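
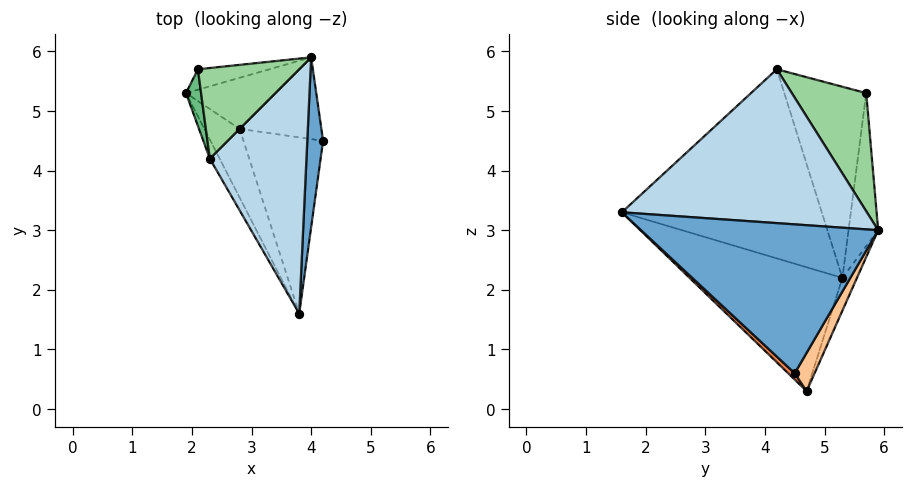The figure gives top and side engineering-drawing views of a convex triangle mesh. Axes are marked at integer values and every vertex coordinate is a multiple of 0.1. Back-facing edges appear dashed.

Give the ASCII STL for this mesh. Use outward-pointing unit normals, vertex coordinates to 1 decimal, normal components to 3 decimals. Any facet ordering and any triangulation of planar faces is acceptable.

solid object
 facet normal 0.994 -0.039 0.105
  outer loop
   vertex 4.0 5.9 3.0
   vertex 3.8 1.6 3.3
   vertex 4.2 4.5 0.6
  endloop
 endfacet
 facet normal -0.883 -0.467 -0.046
  outer loop
   vertex 2.3 4.2 5.7
   vertex 1.9 5.3 2.2
   vertex 3.8 1.6 3.3
  endloop
 endfacet
 facet normal 0.847 -0.002 0.532
  outer loop
   vertex 2.3 4.2 5.7
   vertex 3.8 1.6 3.3
   vertex 4.0 5.9 3.0
  endloop
 endfacet
 facet normal -0.834 -0.499 -0.237
  outer loop
   vertex 2.8 4.7 0.3
   vertex 3.8 1.6 3.3
   vertex 1.9 5.3 2.2
  endloop
 endfacet
 facet normal 0.058 -0.685 -0.727
  outer loop
   vertex 2.8 4.7 0.3
   vertex 4.2 4.5 0.6
   vertex 3.8 1.6 3.3
  endloop
 endfacet
 facet normal -0.130 0.926 -0.354
  outer loop
   vertex 2.8 4.7 0.3
   vertex 1.9 5.3 2.2
   vertex 4.0 5.9 3.0
  endloop
 endfacet
 facet normal 0.224 0.850 -0.477
  outer loop
   vertex 2.8 4.7 0.3
   vertex 4.0 5.9 3.0
   vertex 4.2 4.5 0.6
  endloop
 endfacet
 facet normal -0.234 0.966 -0.110
  outer loop
   vertex 2.1 5.7 5.3
   vertex 4.0 5.9 3.0
   vertex 1.9 5.3 2.2
  endloop
 endfacet
 facet normal -0.991 -0.111 0.078
  outer loop
   vertex 2.1 5.7 5.3
   vertex 1.9 5.3 2.2
   vertex 2.3 4.2 5.7
  endloop
 endfacet
 facet normal 0.732 0.265 0.628
  outer loop
   vertex 2.1 5.7 5.3
   vertex 2.3 4.2 5.7
   vertex 4.0 5.9 3.0
  endloop
 endfacet
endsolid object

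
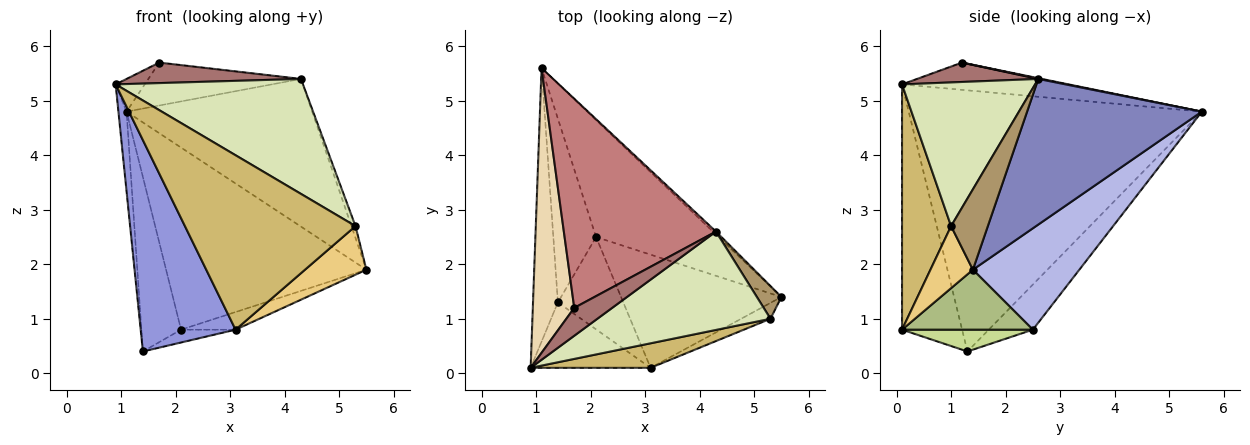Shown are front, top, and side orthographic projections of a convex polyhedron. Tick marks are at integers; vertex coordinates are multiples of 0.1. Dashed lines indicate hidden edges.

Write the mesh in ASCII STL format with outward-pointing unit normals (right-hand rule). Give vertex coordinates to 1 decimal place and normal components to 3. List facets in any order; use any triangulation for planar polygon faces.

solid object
 facet normal -0.995 0.028 -0.095
  outer loop
   vertex 1.4 1.3 0.4
   vertex 0.9 0.1 5.3
   vertex 1.1 5.6 4.8
  endloop
 endfacet
 facet normal 0.685 0.728 -0.015
  outer loop
   vertex 4.3 2.6 5.4
   vertex 5.5 1.4 1.9
   vertex 1.1 5.6 4.8
  endloop
 endfacet
 facet normal -0.517 -0.817 -0.253
  outer loop
   vertex 3.1 0.1 0.8
   vertex 0.9 0.1 5.3
   vertex 1.4 1.3 0.4
  endloop
 endfacet
 facet normal 0.408 0.768 -0.493
  outer loop
   vertex 2.1 2.5 0.8
   vertex 1.1 5.6 4.8
   vertex 5.5 1.4 1.9
  endloop
 endfacet
 facet normal -0.608 0.547 -0.576
  outer loop
   vertex 2.1 2.5 0.8
   vertex 1.4 1.3 0.4
   vertex 1.1 5.6 4.8
  endloop
 endfacet
 facet normal 0.347 0.144 -0.927
  outer loop
   vertex 2.1 2.5 0.8
   vertex 5.5 1.4 1.9
   vertex 3.1 0.1 0.8
  endloop
 endfacet
 facet normal 0.314 0.131 -0.941
  outer loop
   vertex 2.1 2.5 0.8
   vertex 3.1 0.1 0.8
   vertex 1.4 1.3 0.4
  endloop
 endfacet
 facet normal 0.475 -0.669 0.572
  outer loop
   vertex 5.3 1.0 2.7
   vertex 4.3 2.6 5.4
   vertex 0.9 0.1 5.3
  endloop
 endfacet
 facet normal 0.951 0.105 0.290
  outer loop
   vertex 5.3 1.0 2.7
   vertex 5.5 1.4 1.9
   vertex 4.3 2.6 5.4
  endloop
 endfacet
 facet normal 0.274 -0.952 0.134
  outer loop
   vertex 5.3 1.0 2.7
   vertex 0.9 0.1 5.3
   vertex 3.1 0.1 0.8
  endloop
 endfacet
 facet normal 0.549 -0.794 -0.260
  outer loop
   vertex 5.3 1.0 2.7
   vertex 3.1 0.1 0.8
   vertex 5.5 1.4 1.9
  endloop
 endfacet
 facet normal -0.547 0.095 0.832
  outer loop
   vertex 1.7 1.2 5.7
   vertex 1.1 5.6 4.8
   vertex 0.9 0.1 5.3
  endloop
 endfacet
 facet normal 0.381 -0.548 0.745
  outer loop
   vertex 1.7 1.2 5.7
   vertex 0.9 0.1 5.3
   vertex 4.3 2.6 5.4
  endloop
 endfacet
 facet normal 0.005 0.201 0.980
  outer loop
   vertex 1.7 1.2 5.7
   vertex 4.3 2.6 5.4
   vertex 1.1 5.6 4.8
  endloop
 endfacet
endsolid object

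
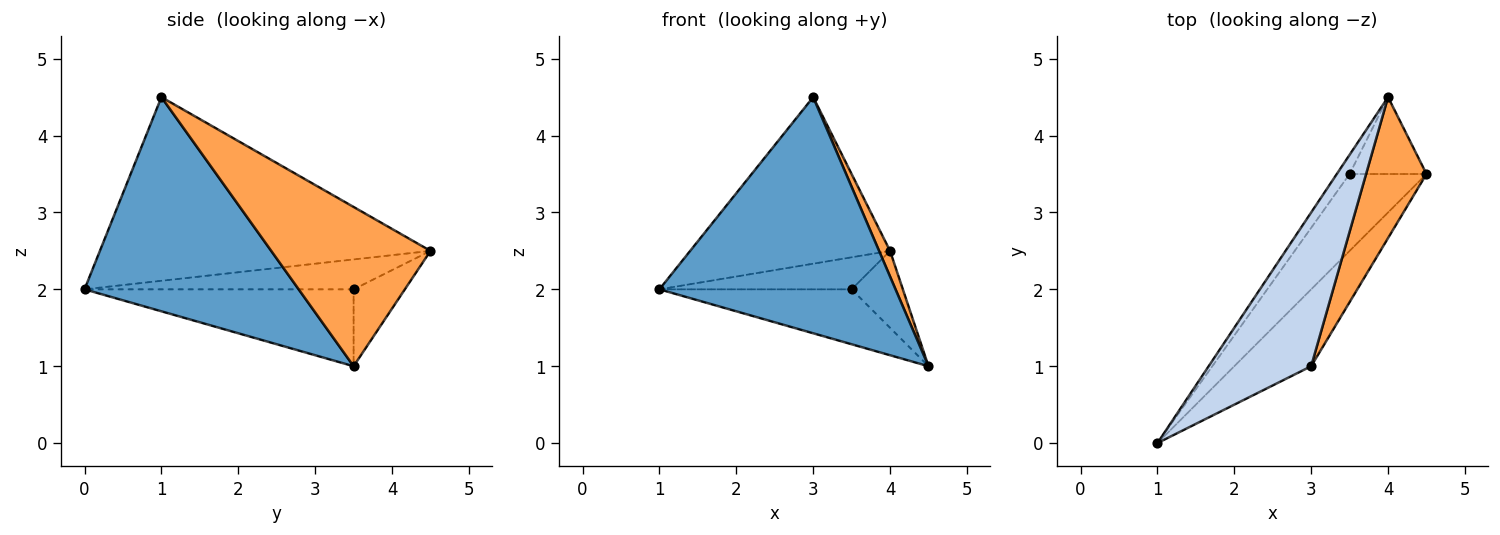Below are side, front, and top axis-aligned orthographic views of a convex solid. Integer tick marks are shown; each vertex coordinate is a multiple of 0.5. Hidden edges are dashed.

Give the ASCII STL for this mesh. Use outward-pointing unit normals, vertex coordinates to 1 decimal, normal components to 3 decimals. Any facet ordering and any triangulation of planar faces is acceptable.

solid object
 facet normal 0.653 -0.720 -0.234
  outer loop
   vertex 3.0 1.0 4.5
   vertex 1.0 0.0 2.0
   vertex 4.5 3.5 1.0
  endloop
 endfacet
 facet normal -0.772 0.467 0.431
  outer loop
   vertex 3.0 1.0 4.5
   vertex 4.0 4.5 2.5
   vertex 1.0 0.0 2.0
  endloop
 endfacet
 facet normal 0.933 -0.064 0.354
  outer loop
   vertex 3.0 1.0 4.5
   vertex 4.5 3.5 1.0
   vertex 4.0 4.5 2.5
  endloop
 endfacet
 facet normal -0.631 0.451 -0.631
  outer loop
   vertex 3.5 3.5 2.0
   vertex 4.5 3.5 1.0
   vertex 1.0 0.0 2.0
  endloop
 endfacet
 facet normal -0.768 0.549 -0.329
  outer loop
   vertex 3.5 3.5 2.0
   vertex 1.0 0.0 2.0
   vertex 4.0 4.5 2.5
  endloop
 endfacet
 facet normal -0.577 0.577 -0.577
  outer loop
   vertex 3.5 3.5 2.0
   vertex 4.0 4.5 2.5
   vertex 4.5 3.5 1.0
  endloop
 endfacet
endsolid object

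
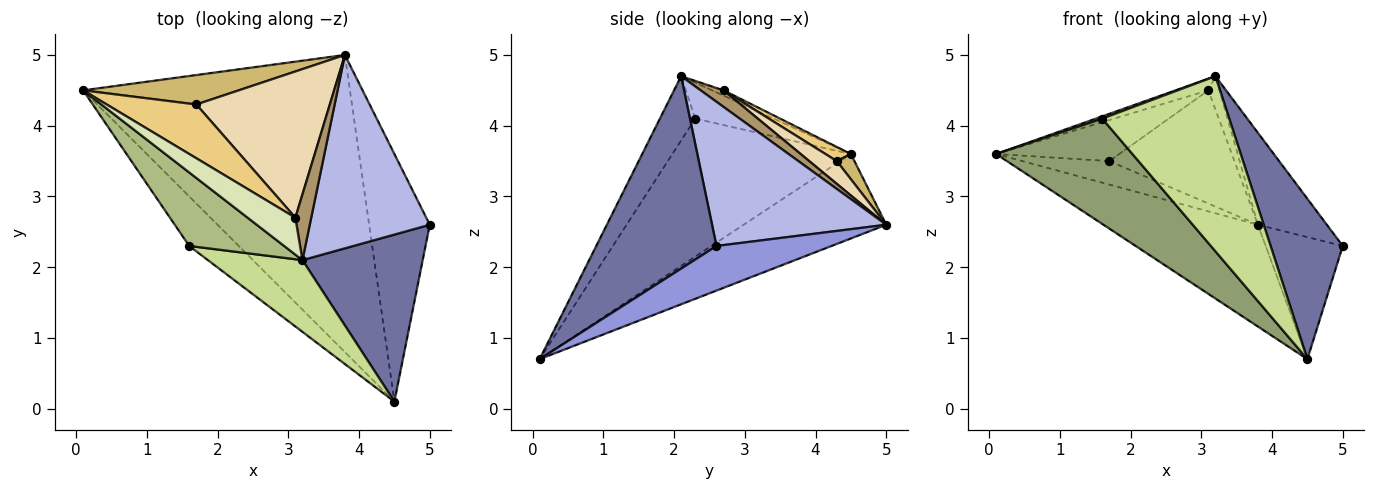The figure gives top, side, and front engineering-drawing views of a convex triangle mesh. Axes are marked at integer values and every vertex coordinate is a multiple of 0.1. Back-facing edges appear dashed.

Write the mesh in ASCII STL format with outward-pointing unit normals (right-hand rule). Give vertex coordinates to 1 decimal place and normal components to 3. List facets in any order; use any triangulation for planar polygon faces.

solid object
 facet normal 0.756 -0.453 0.472
  outer loop
   vertex 3.2 2.1 4.7
   vertex 4.5 0.1 0.7
   vertex 5.0 2.6 2.3
  endloop
 endfacet
 facet normal -0.287 0.310 -0.906
  outer loop
   vertex 3.8 5.0 2.6
   vertex 4.5 0.1 0.7
   vertex 0.1 4.5 3.6
  endloop
 endfacet
 facet normal 0.551 0.369 -0.749
  outer loop
   vertex 3.8 5.0 2.6
   vertex 5.0 2.6 2.3
   vertex 4.5 0.1 0.7
  endloop
 endfacet
 facet normal 0.735 0.291 0.612
  outer loop
   vertex 3.8 5.0 2.6
   vertex 3.2 2.1 4.7
   vertex 5.0 2.6 2.3
  endloop
 endfacet
 facet normal -0.764 -0.584 -0.274
  outer loop
   vertex 1.6 2.3 4.1
   vertex 0.1 4.5 3.6
   vertex 4.5 0.1 0.7
  endloop
 endfacet
 facet normal -0.354 -0.029 0.935
  outer loop
   vertex 1.6 2.3 4.1
   vertex 3.2 2.1 4.7
   vertex 0.1 4.5 3.6
  endloop
 endfacet
 facet normal -0.250 -0.896 0.367
  outer loop
   vertex 1.6 2.3 4.1
   vertex 4.5 0.1 0.7
   vertex 3.2 2.1 4.7
  endloop
 endfacet
 facet normal -0.105 0.299 0.949
  outer loop
   vertex 3.1 2.7 4.5
   vertex 0.1 4.5 3.6
   vertex 3.2 2.1 4.7
  endloop
 endfacet
 facet normal 0.682 0.331 0.652
  outer loop
   vertex 3.1 2.7 4.5
   vertex 3.2 2.1 4.7
   vertex 3.8 5.0 2.6
  endloop
 endfacet
 facet normal 0.126 0.619 0.775
  outer loop
   vertex 1.7 4.3 3.5
   vertex 3.8 5.0 2.6
   vertex 0.1 4.5 3.6
  endloop
 endfacet
 facet normal 0.125 0.602 0.789
  outer loop
   vertex 1.7 4.3 3.5
   vertex 0.1 4.5 3.6
   vertex 3.1 2.7 4.5
  endloop
 endfacet
 facet normal 0.134 0.607 0.784
  outer loop
   vertex 1.7 4.3 3.5
   vertex 3.1 2.7 4.5
   vertex 3.8 5.0 2.6
  endloop
 endfacet
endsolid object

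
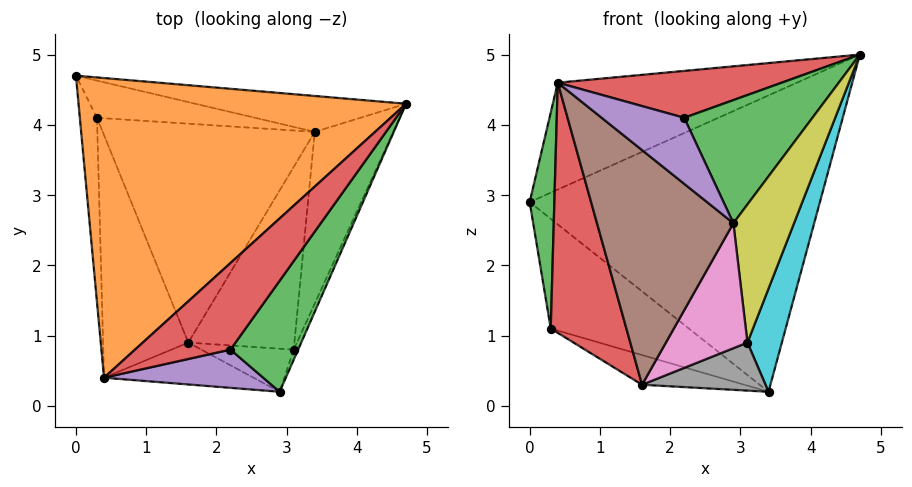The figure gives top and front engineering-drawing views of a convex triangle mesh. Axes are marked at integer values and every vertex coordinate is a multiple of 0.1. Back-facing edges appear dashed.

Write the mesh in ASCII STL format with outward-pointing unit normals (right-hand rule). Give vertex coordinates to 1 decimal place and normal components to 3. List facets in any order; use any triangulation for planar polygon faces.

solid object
 facet normal 0.137 0.983 -0.119
  outer loop
   vertex 3.4 3.9 0.2
   vertex 0.0 4.7 2.9
   vertex 4.7 4.3 5.0
  endloop
 endfacet
 facet normal -0.365 0.313 0.877
  outer loop
   vertex 0.4 0.4 4.6
   vertex 4.7 4.3 5.0
   vertex 0.0 4.7 2.9
  endloop
 endfacet
 facet normal 0.624 -0.580 0.523
  outer loop
   vertex 2.2 0.8 4.1
   vertex 2.9 0.2 2.6
   vertex 4.7 4.3 5.0
  endloop
 endfacet
 facet normal 0.330 -0.449 0.830
  outer loop
   vertex 2.2 0.8 4.1
   vertex 4.7 4.3 5.0
   vertex 0.4 0.4 4.6
  endloop
 endfacet
 facet normal 0.315 -0.822 0.475
  outer loop
   vertex 2.2 0.8 4.1
   vertex 0.4 0.4 4.6
   vertex 2.9 0.2 2.6
  endloop
 endfacet
 facet normal -0.214 -0.962 -0.172
  outer loop
   vertex 1.6 0.9 0.3
   vertex 2.9 0.2 2.6
   vertex 0.4 0.4 4.6
  endloop
 endfacet
 facet normal 0.067 -0.943 -0.325
  outer loop
   vertex 3.1 0.8 0.9
   vertex 2.9 0.2 2.6
   vertex 1.6 0.9 0.3
  endloop
 endfacet
 facet normal 0.347 -0.238 -0.907
  outer loop
   vertex 3.1 0.8 0.9
   vertex 1.6 0.9 0.3
   vertex 3.4 3.9 0.2
  endloop
 endfacet
 facet normal 0.921 -0.388 -0.028
  outer loop
   vertex 3.1 0.8 0.9
   vertex 4.7 4.3 5.0
   vertex 2.9 0.2 2.6
  endloop
 endfacet
 facet normal 0.958 -0.148 -0.247
  outer loop
   vertex 3.1 0.8 0.9
   vertex 3.4 3.9 0.2
   vertex 4.7 4.3 5.0
  endloop
 endfacet
 facet normal -0.032 0.947 -0.321
  outer loop
   vertex 0.3 4.1 1.1
   vertex 0.0 4.7 2.9
   vertex 3.4 3.9 0.2
  endloop
 endfacet
 facet normal -0.269 0.129 -0.954
  outer loop
   vertex 0.3 4.1 1.1
   vertex 3.4 3.9 0.2
   vertex 1.6 0.9 0.3
  endloop
 endfacet
 facet normal -0.983 -0.138 -0.118
  outer loop
   vertex 0.3 4.1 1.1
   vertex 0.4 0.4 4.6
   vertex 0.0 4.7 2.9
  endloop
 endfacet
 facet normal -0.910 -0.298 -0.289
  outer loop
   vertex 0.3 4.1 1.1
   vertex 1.6 0.9 0.3
   vertex 0.4 0.4 4.6
  endloop
 endfacet
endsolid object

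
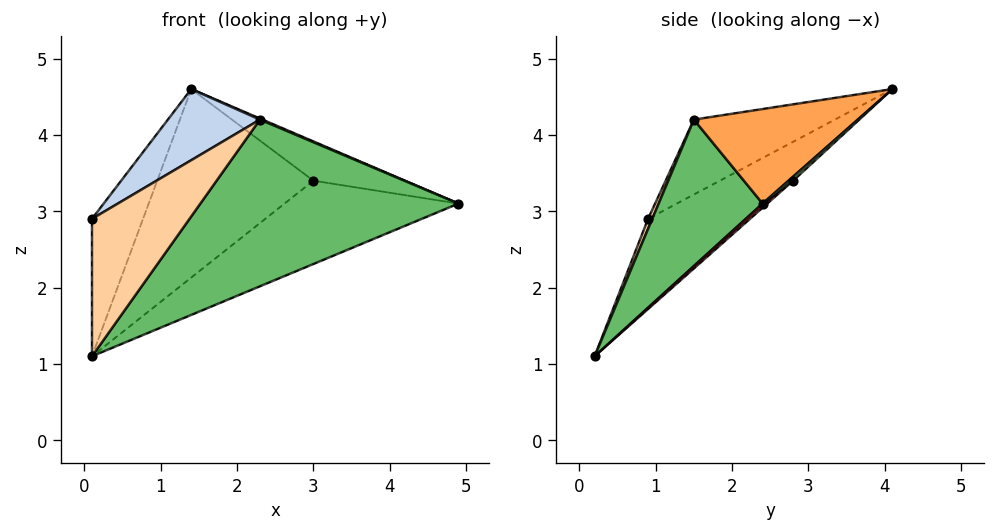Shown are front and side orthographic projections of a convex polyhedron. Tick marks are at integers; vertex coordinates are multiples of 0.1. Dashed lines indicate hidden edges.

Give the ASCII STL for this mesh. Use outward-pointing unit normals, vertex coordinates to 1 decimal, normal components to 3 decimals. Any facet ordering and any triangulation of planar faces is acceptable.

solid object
 facet normal -0.876 0.449 -0.175
  outer loop
   vertex 0.1 0.2 1.1
   vertex 0.1 0.9 2.9
   vertex 1.4 4.1 4.6
  endloop
 endfacet
 facet normal -0.430 -0.281 0.858
  outer loop
   vertex 2.3 1.5 4.2
   vertex 1.4 4.1 4.6
   vertex 0.1 0.9 2.9
  endloop
 endfacet
 facet normal 0.391 -0.006 0.920
  outer loop
   vertex 2.3 1.5 4.2
   vertex 4.9 2.4 3.1
   vertex 1.4 4.1 4.6
  endloop
 endfacet
 facet normal 0.040 -0.931 0.362
  outer loop
   vertex 2.3 1.5 4.2
   vertex 0.1 0.9 2.9
   vertex 0.1 0.2 1.1
  endloop
 endfacet
 facet normal 0.371 -0.921 0.123
  outer loop
   vertex 2.3 1.5 4.2
   vertex 0.1 0.2 1.1
   vertex 4.9 2.4 3.1
  endloop
 endfacet
 facet normal 0.035 0.701 -0.712
  outer loop
   vertex 3.0 2.8 3.4
   vertex 1.4 4.1 4.6
   vertex 4.9 2.4 3.1
  endloop
 endfacet
 facet normal 0.017 0.652 -0.758
  outer loop
   vertex 3.0 2.8 3.4
   vertex 4.9 2.4 3.1
   vertex 0.1 0.2 1.1
  endloop
 endfacet
 facet normal -0.012 0.670 -0.742
  outer loop
   vertex 3.0 2.8 3.4
   vertex 0.1 0.2 1.1
   vertex 1.4 4.1 4.6
  endloop
 endfacet
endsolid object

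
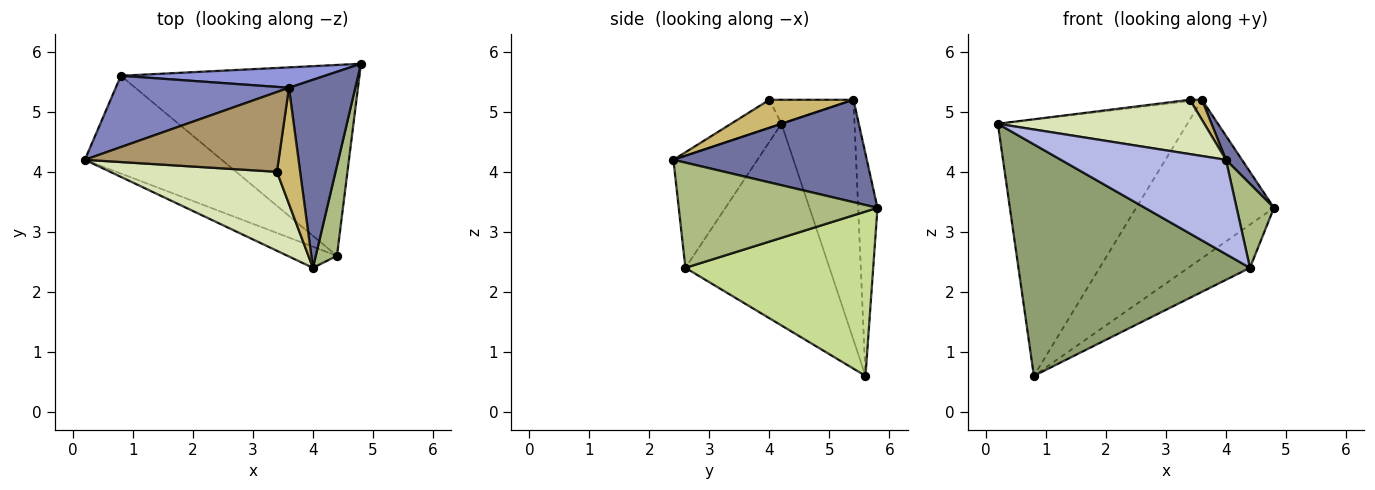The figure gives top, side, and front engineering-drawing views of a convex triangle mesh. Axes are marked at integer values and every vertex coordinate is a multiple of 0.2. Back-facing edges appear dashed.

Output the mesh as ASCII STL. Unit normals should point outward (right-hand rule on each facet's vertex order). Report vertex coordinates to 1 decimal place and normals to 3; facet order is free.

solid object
 facet normal 0.837 -0.069 0.543
  outer loop
   vertex 3.6 5.4 5.2
   vertex 4.0 2.4 4.2
   vertex 4.8 5.8 3.4
  endloop
 endfacet
 facet normal -0.348 0.903 0.251
  outer loop
   vertex 3.6 5.4 5.2
   vertex 0.8 5.6 0.6
   vertex 0.2 4.2 4.8
  endloop
 endfacet
 facet normal -0.138 0.982 0.127
  outer loop
   vertex 3.6 5.4 5.2
   vertex 4.8 5.8 3.4
   vertex 0.8 5.6 0.6
  endloop
 endfacet
 facet normal -0.445 -0.874 -0.196
  outer loop
   vertex 4.4 2.6 2.4
   vertex 4.0 2.4 4.2
   vertex 0.2 4.2 4.8
  endloop
 endfacet
 facet normal -0.497 -0.799 -0.337
  outer loop
   vertex 4.4 2.6 2.4
   vertex 0.2 4.2 4.8
   vertex 0.8 5.6 0.6
  endloop
 endfacet
 facet normal 0.964 -0.181 0.194
  outer loop
   vertex 4.4 2.6 2.4
   vertex 4.8 5.8 3.4
   vertex 4.0 2.4 4.2
  endloop
 endfacet
 facet normal 0.558 0.183 -0.810
  outer loop
   vertex 4.4 2.6 2.4
   vertex 0.8 5.6 0.6
   vertex 4.8 5.8 3.4
  endloop
 endfacet
 facet normal -0.137 -0.561 0.816
  outer loop
   vertex 3.4 4.0 5.2
   vertex 0.2 4.2 4.8
   vertex 4.0 2.4 4.2
  endloop
 endfacet
 facet normal -0.123 0.018 0.992
  outer loop
   vertex 3.4 4.0 5.2
   vertex 3.6 5.4 5.2
   vertex 0.2 4.2 4.8
  endloop
 endfacet
 facet normal 0.765 -0.109 0.634
  outer loop
   vertex 3.4 4.0 5.2
   vertex 4.0 2.4 4.2
   vertex 3.6 5.4 5.2
  endloop
 endfacet
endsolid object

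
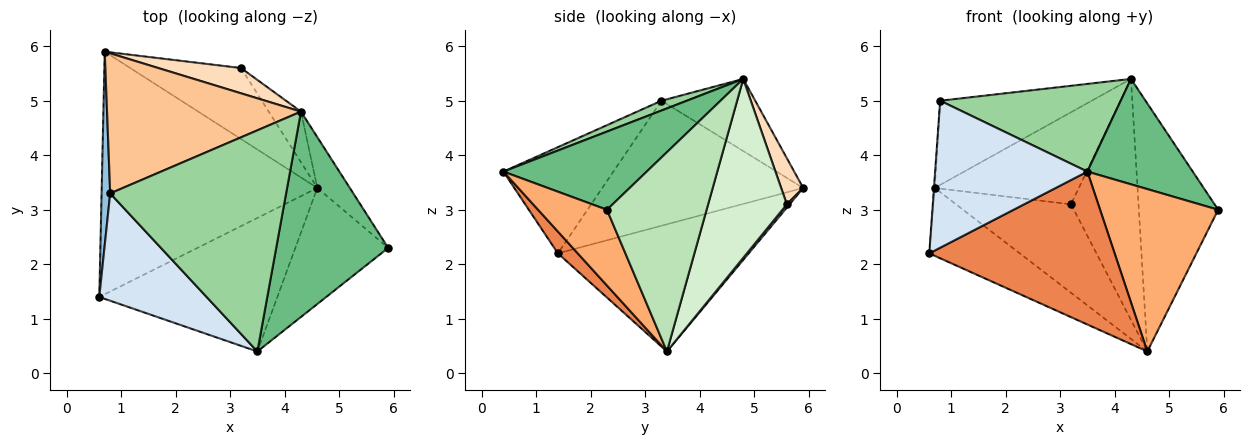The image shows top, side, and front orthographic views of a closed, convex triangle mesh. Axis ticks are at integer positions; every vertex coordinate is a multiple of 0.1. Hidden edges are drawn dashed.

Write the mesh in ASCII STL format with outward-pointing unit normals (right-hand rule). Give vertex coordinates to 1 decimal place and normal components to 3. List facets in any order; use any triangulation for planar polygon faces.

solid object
 facet normal -0.494 0.234 -0.837
  outer loop
   vertex 4.6 3.4 0.4
   vertex 0.6 1.4 2.2
   vertex 0.7 5.9 3.4
  endloop
 endfacet
 facet normal -0.998 0.004 0.069
  outer loop
   vertex 0.8 3.3 5.0
   vertex 0.7 5.9 3.4
   vertex 0.6 1.4 2.2
  endloop
 endfacet
 facet normal 0.018 0.780 -0.626
  outer loop
   vertex 3.2 5.6 3.1
   vertex 4.6 3.4 0.4
   vertex 0.7 5.9 3.4
  endloop
 endfacet
 facet normal -0.504 -0.698 0.509
  outer loop
   vertex 3.5 0.4 3.7
   vertex 0.8 3.3 5.0
   vertex 0.6 1.4 2.2
  endloop
 endfacet
 facet normal 0.080 -0.751 -0.656
  outer loop
   vertex 3.5 0.4 3.7
   vertex 0.6 1.4 2.2
   vertex 4.6 3.4 0.4
  endloop
 endfacet
 facet normal 0.429 -0.735 -0.525
  outer loop
   vertex 3.5 0.4 3.7
   vertex 4.6 3.4 0.4
   vertex 5.9 2.3 3.0
  endloop
 endfacet
 facet normal -0.304 0.491 0.817
  outer loop
   vertex 4.3 4.8 5.4
   vertex 0.7 5.9 3.4
   vertex 0.8 3.3 5.0
  endloop
 endfacet
 facet normal 0.146 0.954 0.262
  outer loop
   vertex 4.3 4.8 5.4
   vertex 3.2 5.6 3.1
   vertex 0.7 5.9 3.4
  endloop
 endfacet
 facet normal 0.528 -0.388 0.756
  outer loop
   vertex 4.3 4.8 5.4
   vertex 3.5 0.4 3.7
   vertex 5.9 2.3 3.0
  endloop
 endfacet
 facet normal 0.052 -0.368 0.928
  outer loop
   vertex 4.3 4.8 5.4
   vertex 0.8 3.3 5.0
   vertex 3.5 0.4 3.7
  endloop
 endfacet
 facet normal 0.776 0.618 -0.126
  outer loop
   vertex 4.3 4.8 5.4
   vertex 5.9 2.3 3.0
   vertex 4.6 3.4 0.4
  endloop
 endfacet
 facet normal 0.752 0.645 -0.135
  outer loop
   vertex 4.3 4.8 5.4
   vertex 4.6 3.4 0.4
   vertex 3.2 5.6 3.1
  endloop
 endfacet
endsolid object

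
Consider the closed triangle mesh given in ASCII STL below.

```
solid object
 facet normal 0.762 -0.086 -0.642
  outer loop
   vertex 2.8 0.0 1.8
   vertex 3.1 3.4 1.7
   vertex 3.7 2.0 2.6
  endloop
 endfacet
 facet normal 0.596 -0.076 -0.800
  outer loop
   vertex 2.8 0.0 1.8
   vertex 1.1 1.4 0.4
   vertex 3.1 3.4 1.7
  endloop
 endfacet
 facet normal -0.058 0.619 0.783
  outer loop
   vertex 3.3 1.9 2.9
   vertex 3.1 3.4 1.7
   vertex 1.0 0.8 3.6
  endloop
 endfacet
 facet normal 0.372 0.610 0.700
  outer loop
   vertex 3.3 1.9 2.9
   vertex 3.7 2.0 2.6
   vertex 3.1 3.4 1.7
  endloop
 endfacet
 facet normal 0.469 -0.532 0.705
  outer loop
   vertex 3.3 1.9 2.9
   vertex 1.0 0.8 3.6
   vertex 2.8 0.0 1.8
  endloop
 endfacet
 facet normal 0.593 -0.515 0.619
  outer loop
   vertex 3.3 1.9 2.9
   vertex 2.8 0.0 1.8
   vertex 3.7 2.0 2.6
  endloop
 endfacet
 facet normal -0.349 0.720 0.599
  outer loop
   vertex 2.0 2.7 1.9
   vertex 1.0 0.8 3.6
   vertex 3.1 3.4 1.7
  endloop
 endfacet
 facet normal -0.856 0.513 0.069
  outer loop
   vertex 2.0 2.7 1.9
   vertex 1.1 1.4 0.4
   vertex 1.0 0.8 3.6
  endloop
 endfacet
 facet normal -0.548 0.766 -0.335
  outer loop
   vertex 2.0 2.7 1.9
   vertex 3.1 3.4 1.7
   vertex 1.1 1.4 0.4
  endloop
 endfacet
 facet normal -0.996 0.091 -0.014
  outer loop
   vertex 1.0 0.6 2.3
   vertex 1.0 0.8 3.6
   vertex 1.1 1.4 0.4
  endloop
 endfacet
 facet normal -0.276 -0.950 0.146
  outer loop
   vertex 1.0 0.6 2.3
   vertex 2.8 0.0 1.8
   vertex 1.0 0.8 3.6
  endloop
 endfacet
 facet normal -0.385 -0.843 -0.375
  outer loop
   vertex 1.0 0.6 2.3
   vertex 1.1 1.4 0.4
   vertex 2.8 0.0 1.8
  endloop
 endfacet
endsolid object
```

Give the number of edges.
18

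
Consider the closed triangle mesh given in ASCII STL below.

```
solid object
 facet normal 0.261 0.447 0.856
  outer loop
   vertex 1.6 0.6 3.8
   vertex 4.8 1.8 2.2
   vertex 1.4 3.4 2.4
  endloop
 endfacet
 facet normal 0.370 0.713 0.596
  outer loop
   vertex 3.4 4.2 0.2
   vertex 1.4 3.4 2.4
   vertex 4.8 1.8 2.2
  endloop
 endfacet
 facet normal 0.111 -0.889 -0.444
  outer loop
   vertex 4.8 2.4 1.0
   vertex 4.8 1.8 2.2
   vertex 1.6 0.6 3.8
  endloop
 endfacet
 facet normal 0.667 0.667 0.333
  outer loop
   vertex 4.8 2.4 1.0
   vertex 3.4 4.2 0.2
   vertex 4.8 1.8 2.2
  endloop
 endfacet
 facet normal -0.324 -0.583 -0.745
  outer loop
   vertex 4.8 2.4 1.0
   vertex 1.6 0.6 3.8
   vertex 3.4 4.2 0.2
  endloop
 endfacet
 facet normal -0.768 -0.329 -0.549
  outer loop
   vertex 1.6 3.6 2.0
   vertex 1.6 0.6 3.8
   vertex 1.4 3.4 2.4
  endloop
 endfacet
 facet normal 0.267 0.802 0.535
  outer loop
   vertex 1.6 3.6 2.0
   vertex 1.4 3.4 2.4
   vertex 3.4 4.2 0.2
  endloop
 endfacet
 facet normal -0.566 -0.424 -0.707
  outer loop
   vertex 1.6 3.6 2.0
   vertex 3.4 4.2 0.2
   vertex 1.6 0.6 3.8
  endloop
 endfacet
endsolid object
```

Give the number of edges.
12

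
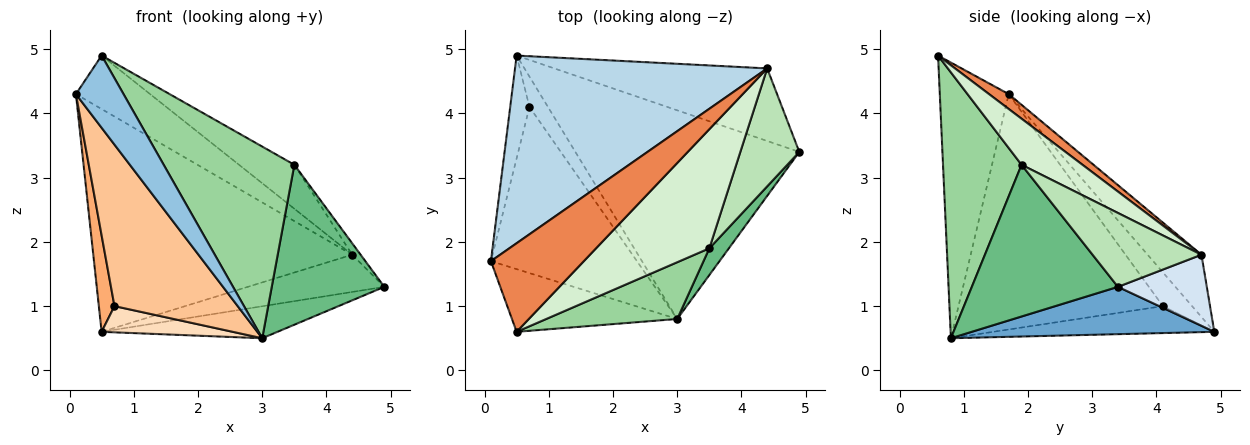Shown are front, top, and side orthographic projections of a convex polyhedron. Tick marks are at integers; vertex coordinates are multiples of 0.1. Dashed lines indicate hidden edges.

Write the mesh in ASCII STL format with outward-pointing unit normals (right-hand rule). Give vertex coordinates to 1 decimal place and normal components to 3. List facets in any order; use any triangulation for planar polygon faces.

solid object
 facet normal 0.204 0.148 -0.968
  outer loop
   vertex 3.0 0.8 0.5
   vertex 0.5 4.9 0.6
   vertex 4.9 3.4 1.3
  endloop
 endfacet
 facet normal -0.738 -0.510 -0.442
  outer loop
   vertex 0.5 0.6 4.9
   vertex 0.1 1.7 4.3
   vertex 3.0 0.8 0.5
  endloop
 endfacet
 facet normal -0.157 0.755 0.636
  outer loop
   vertex 4.4 4.7 1.8
   vertex 0.5 4.9 0.6
   vertex 0.1 1.7 4.3
  endloop
 endfacet
 facet normal 0.285 0.438 -0.853
  outer loop
   vertex 4.4 4.7 1.8
   vertex 4.9 3.4 1.3
   vertex 0.5 4.9 0.6
  endloop
 endfacet
 facet normal 0.136 0.512 0.848
  outer loop
   vertex 4.4 4.7 1.8
   vertex 0.1 1.7 4.3
   vertex 0.5 0.6 4.9
  endloop
 endfacet
 facet normal -0.787 -0.422 -0.450
  outer loop
   vertex 0.7 4.1 1.0
   vertex 0.1 1.7 4.3
   vertex 0.5 4.9 0.6
  endloop
 endfacet
 facet normal -0.756 -0.456 -0.469
  outer loop
   vertex 0.7 4.1 1.0
   vertex 3.0 0.8 0.5
   vertex 0.1 1.7 4.3
  endloop
 endfacet
 facet normal -0.741 -0.439 -0.508
  outer loop
   vertex 0.7 4.1 1.0
   vertex 0.5 4.9 0.6
   vertex 3.0 0.8 0.5
  endloop
 endfacet
 facet normal 0.788 -0.607 0.101
  outer loop
   vertex 3.5 1.9 3.2
   vertex 3.0 0.8 0.5
   vertex 4.9 3.4 1.3
  endloop
 endfacet
 facet normal 0.499 -0.831 0.246
  outer loop
   vertex 3.5 1.9 3.2
   vertex 0.5 0.6 4.9
   vertex 3.0 0.8 0.5
  endloop
 endfacet
 facet normal 0.780 0.061 0.623
  outer loop
   vertex 3.5 1.9 3.2
   vertex 4.9 3.4 1.3
   vertex 4.4 4.7 1.8
  endloop
 endfacet
 facet normal 0.356 0.324 0.876
  outer loop
   vertex 3.5 1.9 3.2
   vertex 4.4 4.7 1.8
   vertex 0.5 0.6 4.9
  endloop
 endfacet
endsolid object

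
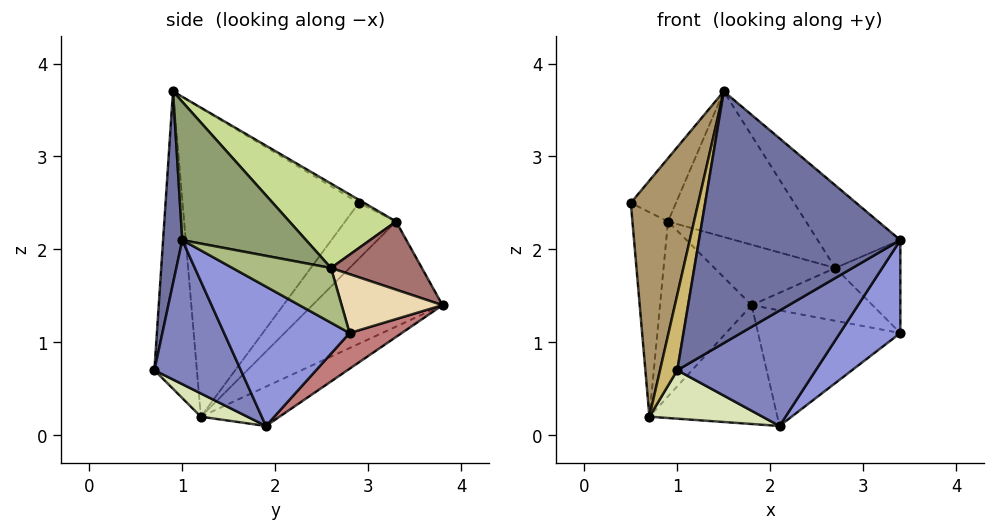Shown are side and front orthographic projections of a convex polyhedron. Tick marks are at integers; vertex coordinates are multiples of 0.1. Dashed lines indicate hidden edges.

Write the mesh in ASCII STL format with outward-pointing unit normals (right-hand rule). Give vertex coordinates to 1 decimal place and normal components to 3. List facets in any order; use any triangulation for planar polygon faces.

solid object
 facet normal 0.095 -0.994 0.050
  outer loop
   vertex 1.5 0.9 3.7
   vertex 1.0 0.7 0.7
   vertex 3.4 1.0 2.1
  endloop
 endfacet
 facet normal 0.428 -0.687 -0.587
  outer loop
   vertex 2.1 1.9 0.1
   vertex 3.4 1.0 2.1
   vertex 1.0 0.7 0.7
  endloop
 endfacet
 facet normal 0.710 -0.342 -0.615
  outer loop
   vertex 2.1 1.9 0.1
   vertex 3.4 2.8 1.1
   vertex 3.4 1.0 2.1
  endloop
 endfacet
 facet normal -0.058 0.492 0.869
  outer loop
   vertex 0.9 3.3 2.3
   vertex 0.5 2.9 2.5
   vertex 1.5 0.9 3.7
  endloop
 endfacet
 facet normal 0.582 0.388 0.715
  outer loop
   vertex 2.7 2.6 1.8
   vertex 1.5 0.9 3.7
   vertex 3.4 1.0 2.1
  endloop
 endfacet
 facet normal 0.592 0.391 0.704
  outer loop
   vertex 2.7 2.6 1.8
   vertex 3.4 1.0 2.1
   vertex 3.4 2.8 1.1
  endloop
 endfacet
 facet normal 0.413 0.534 0.738
  outer loop
   vertex 2.7 2.6 1.8
   vertex 0.9 3.3 2.3
   vertex 1.5 0.9 3.7
  endloop
 endfacet
 facet normal 0.249 -0.606 -0.755
  outer loop
   vertex 0.7 1.2 0.2
   vertex 2.1 1.9 0.1
   vertex 1.0 0.7 0.7
  endloop
 endfacet
 facet normal -0.919 -0.351 0.180
  outer loop
   vertex 0.7 1.2 0.2
   vertex 1.5 0.9 3.7
   vertex 0.5 2.9 2.5
  endloop
 endfacet
 facet normal -0.912 -0.370 0.177
  outer loop
   vertex 0.7 1.2 0.2
   vertex 1.0 0.7 0.7
   vertex 1.5 0.9 3.7
  endloop
 endfacet
 facet normal -0.735 0.513 -0.443
  outer loop
   vertex 0.7 1.2 0.2
   vertex 0.5 2.9 2.5
   vertex 0.9 3.3 2.3
  endloop
 endfacet
 facet normal 0.486 0.582 0.652
  outer loop
   vertex 1.8 3.8 1.4
   vertex 2.7 2.6 1.8
   vertex 3.4 2.8 1.1
  endloop
 endfacet
 facet normal 0.416 0.553 0.723
  outer loop
   vertex 1.8 3.8 1.4
   vertex 0.9 3.3 2.3
   vertex 2.7 2.6 1.8
  endloop
 endfacet
 facet normal 0.211 0.574 -0.791
  outer loop
   vertex 1.8 3.8 1.4
   vertex 3.4 2.8 1.1
   vertex 2.1 1.9 0.1
  endloop
 endfacet
 facet normal -0.732 0.515 -0.446
  outer loop
   vertex 1.8 3.8 1.4
   vertex 0.7 1.2 0.2
   vertex 0.9 3.3 2.3
  endloop
 endfacet
 facet normal -0.309 0.503 -0.807
  outer loop
   vertex 1.8 3.8 1.4
   vertex 2.1 1.9 0.1
   vertex 0.7 1.2 0.2
  endloop
 endfacet
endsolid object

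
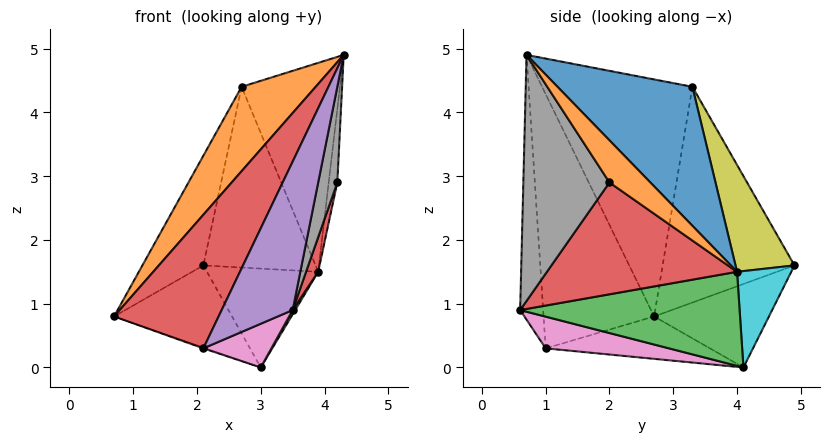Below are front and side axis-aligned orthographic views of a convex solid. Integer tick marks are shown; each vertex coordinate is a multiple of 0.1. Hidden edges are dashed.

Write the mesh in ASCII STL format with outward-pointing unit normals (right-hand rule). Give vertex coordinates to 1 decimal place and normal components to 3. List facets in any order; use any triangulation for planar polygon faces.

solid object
 facet normal -0.558 0.573 -0.600
  outer loop
   vertex 3.0 4.1 0.0
   vertex 0.7 2.7 0.8
   vertex 2.1 4.9 1.6
  endloop
 endfacet
 facet normal -0.779 -0.384 0.497
  outer loop
   vertex 2.7 3.3 4.4
   vertex 0.7 2.7 0.8
   vertex 4.3 0.7 4.9
  endloop
 endfacet
 facet normal -0.833 0.385 0.398
  outer loop
   vertex 2.7 3.3 4.4
   vertex 2.1 4.9 1.6
   vertex 0.7 2.7 0.8
  endloop
 endfacet
 facet normal -0.695 -0.658 0.290
  outer loop
   vertex 2.1 1.0 0.3
   vertex 4.3 0.7 4.9
   vertex 0.7 2.7 0.8
  endloop
 endfacet
 facet normal -0.307 -0.948 0.085
  outer loop
   vertex 2.1 1.0 0.3
   vertex 3.5 0.6 0.9
   vertex 4.3 0.7 4.9
  endloop
 endfacet
 facet normal -0.331 0.005 -0.944
  outer loop
   vertex 2.1 1.0 0.3
   vertex 0.7 2.7 0.8
   vertex 3.0 4.1 0.0
  endloop
 endfacet
 facet normal 0.341 -0.188 -0.921
  outer loop
   vertex 2.1 1.0 0.3
   vertex 3.0 4.1 0.0
   vertex 3.5 0.6 0.9
  endloop
 endfacet
 facet normal 0.959 -0.213 -0.186
  outer loop
   vertex 4.2 2.0 2.9
   vertex 4.3 0.7 4.9
   vertex 3.5 0.6 0.9
  endloop
 endfacet
 facet normal 0.431 0.820 0.376
  outer loop
   vertex 3.9 4.0 1.5
   vertex 2.1 4.9 1.6
   vertex 2.7 3.3 4.4
  endloop
 endfacet
 facet normal 0.429 0.881 -0.199
  outer loop
   vertex 3.9 4.0 1.5
   vertex 3.0 4.1 0.0
   vertex 2.1 4.9 1.6
  endloop
 endfacet
 facet normal 0.730 0.532 0.430
  outer loop
   vertex 3.9 4.0 1.5
   vertex 2.7 3.3 4.4
   vertex 4.3 0.7 4.9
  endloop
 endfacet
 facet normal 0.975 0.206 0.085
  outer loop
   vertex 3.9 4.0 1.5
   vertex 4.3 0.7 4.9
   vertex 4.2 2.0 2.9
  endloop
 endfacet
 facet normal 0.857 -0.010 -0.515
  outer loop
   vertex 3.9 4.0 1.5
   vertex 3.5 0.6 0.9
   vertex 3.0 4.1 0.0
  endloop
 endfacet
 facet normal 0.955 -0.061 -0.292
  outer loop
   vertex 3.9 4.0 1.5
   vertex 4.2 2.0 2.9
   vertex 3.5 0.6 0.9
  endloop
 endfacet
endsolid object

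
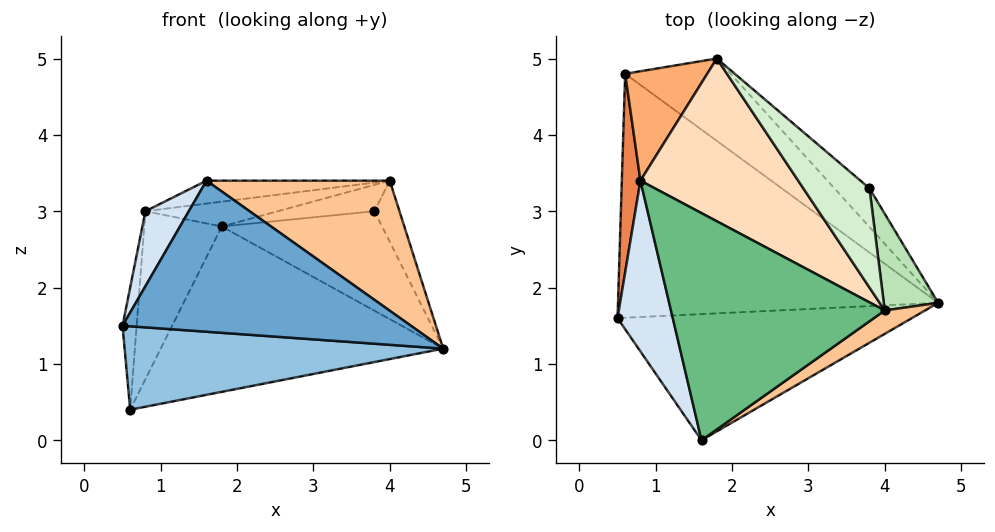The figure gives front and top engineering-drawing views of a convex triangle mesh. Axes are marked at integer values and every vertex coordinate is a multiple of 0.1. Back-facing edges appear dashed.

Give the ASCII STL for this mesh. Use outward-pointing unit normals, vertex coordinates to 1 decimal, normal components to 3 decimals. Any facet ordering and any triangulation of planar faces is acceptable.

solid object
 facet normal -0.009 -0.768 -0.641
  outer loop
   vertex 1.6 0.0 3.4
   vertex 0.5 1.6 1.5
   vertex 4.7 1.8 1.2
  endloop
 endfacet
 facet normal -0.052 -0.323 -0.945
  outer loop
   vertex 0.6 4.8 0.4
   vertex 4.7 1.8 1.2
   vertex 0.5 1.6 1.5
  endloop
 endfacet
 facet normal 0.596 0.719 -0.358
  outer loop
   vertex 0.6 4.8 0.4
   vertex 1.8 5.0 2.8
   vertex 4.7 1.8 1.2
  endloop
 endfacet
 facet normal -0.908 -0.168 0.384
  outer loop
   vertex 0.8 3.4 3.0
   vertex 0.5 1.6 1.5
   vertex 1.6 0.0 3.4
  endloop
 endfacet
 facet normal -0.991 0.070 0.114
  outer loop
   vertex 0.8 3.4 3.0
   vertex 0.6 4.8 0.4
   vertex 0.5 1.6 1.5
  endloop
 endfacet
 facet normal -0.776 0.528 0.344
  outer loop
   vertex 0.8 3.4 3.0
   vertex 1.8 5.0 2.8
   vertex 0.6 4.8 0.4
  endloop
 endfacet
 facet normal 0.572 -0.807 0.145
  outer loop
   vertex 4.0 1.7 3.4
   vertex 1.6 0.0 3.4
   vertex 4.7 1.8 1.2
  endloop
 endfacet
 facet normal -0.043 0.151 0.988
  outer loop
   vertex 4.0 1.7 3.4
   vertex 1.8 5.0 2.8
   vertex 0.8 3.4 3.0
  endloop
 endfacet
 facet normal -0.071 0.100 0.992
  outer loop
   vertex 4.0 1.7 3.4
   vertex 0.8 3.4 3.0
   vertex 1.6 0.0 3.4
  endloop
 endfacet
 facet normal 0.638 0.718 -0.279
  outer loop
   vertex 3.8 3.3 3.0
   vertex 4.7 1.8 1.2
   vertex 1.8 5.0 2.8
  endloop
 endfacet
 facet normal 0.932 0.193 0.305
  outer loop
   vertex 3.8 3.3 3.0
   vertex 4.0 1.7 3.4
   vertex 4.7 1.8 1.2
  endloop
 endfacet
 facet normal 0.121 0.255 0.959
  outer loop
   vertex 3.8 3.3 3.0
   vertex 1.8 5.0 2.8
   vertex 4.0 1.7 3.4
  endloop
 endfacet
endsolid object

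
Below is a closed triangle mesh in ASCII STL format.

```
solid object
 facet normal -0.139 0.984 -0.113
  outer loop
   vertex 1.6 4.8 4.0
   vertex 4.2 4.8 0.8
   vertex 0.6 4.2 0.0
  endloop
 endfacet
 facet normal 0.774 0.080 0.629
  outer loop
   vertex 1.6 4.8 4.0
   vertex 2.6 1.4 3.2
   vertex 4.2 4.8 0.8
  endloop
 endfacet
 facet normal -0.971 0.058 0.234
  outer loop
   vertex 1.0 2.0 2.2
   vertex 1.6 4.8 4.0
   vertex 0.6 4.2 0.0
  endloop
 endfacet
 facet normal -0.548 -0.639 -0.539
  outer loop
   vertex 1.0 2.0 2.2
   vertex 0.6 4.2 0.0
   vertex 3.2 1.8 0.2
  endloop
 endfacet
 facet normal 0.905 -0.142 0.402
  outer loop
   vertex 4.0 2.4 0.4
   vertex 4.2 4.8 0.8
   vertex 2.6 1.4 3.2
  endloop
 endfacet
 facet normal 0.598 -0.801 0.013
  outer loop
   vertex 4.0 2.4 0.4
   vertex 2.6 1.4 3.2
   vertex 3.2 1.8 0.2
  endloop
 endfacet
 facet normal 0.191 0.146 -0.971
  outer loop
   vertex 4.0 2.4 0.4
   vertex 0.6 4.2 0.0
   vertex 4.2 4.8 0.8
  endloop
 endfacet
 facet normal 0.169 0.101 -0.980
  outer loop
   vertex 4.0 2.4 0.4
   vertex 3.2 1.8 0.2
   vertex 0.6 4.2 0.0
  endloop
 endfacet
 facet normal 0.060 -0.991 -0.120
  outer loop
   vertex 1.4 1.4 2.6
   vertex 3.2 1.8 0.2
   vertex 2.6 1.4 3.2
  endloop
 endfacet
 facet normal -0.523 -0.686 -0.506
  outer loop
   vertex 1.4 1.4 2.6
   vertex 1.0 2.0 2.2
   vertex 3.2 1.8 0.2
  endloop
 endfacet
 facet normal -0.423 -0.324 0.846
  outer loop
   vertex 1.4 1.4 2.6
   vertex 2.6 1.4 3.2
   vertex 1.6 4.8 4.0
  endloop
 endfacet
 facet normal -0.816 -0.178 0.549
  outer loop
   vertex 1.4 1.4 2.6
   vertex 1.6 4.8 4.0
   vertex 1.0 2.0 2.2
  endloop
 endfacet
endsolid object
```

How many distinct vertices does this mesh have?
8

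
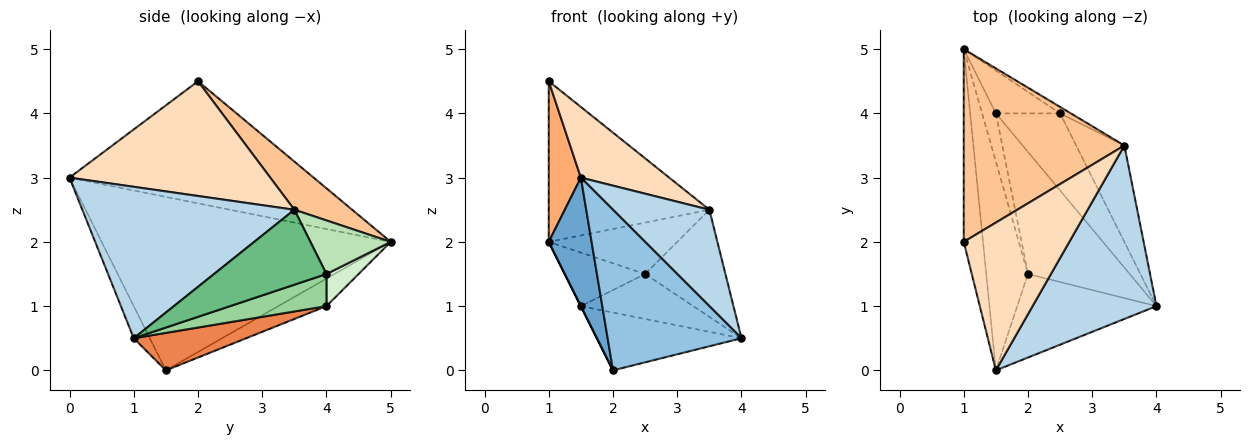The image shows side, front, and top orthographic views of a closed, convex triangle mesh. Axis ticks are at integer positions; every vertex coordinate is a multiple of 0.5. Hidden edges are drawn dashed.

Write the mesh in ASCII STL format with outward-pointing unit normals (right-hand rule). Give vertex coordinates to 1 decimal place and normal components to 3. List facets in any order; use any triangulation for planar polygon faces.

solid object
 facet normal -0.962 -0.143 -0.232
  outer loop
   vertex 2.0 1.5 0.0
   vertex 1.5 0.0 3.0
   vertex 1.0 5.0 2.0
  endloop
 endfacet
 facet normal -0.106 -0.882 -0.459
  outer loop
   vertex 2.0 1.5 0.0
   vertex 4.0 1.0 0.5
   vertex 1.5 0.0 3.0
  endloop
 endfacet
 facet normal 0.730 -0.332 0.597
  outer loop
   vertex 3.5 3.5 2.5
   vertex 1.5 0.0 3.0
   vertex 4.0 1.0 0.5
  endloop
 endfacet
 facet normal -0.894 0.000 -0.447
  outer loop
   vertex 1.5 4.0 1.0
   vertex 2.0 1.5 0.0
   vertex 1.0 5.0 2.0
  endloop
 endfacet
 facet normal 0.316 0.406 -0.857
  outer loop
   vertex 1.5 4.0 1.0
   vertex 4.0 1.0 0.5
   vertex 2.0 1.5 0.0
  endloop
 endfacet
 facet normal -0.980 -0.129 -0.155
  outer loop
   vertex 1.0 2.0 4.5
   vertex 1.0 5.0 2.0
   vertex 1.5 0.0 3.0
  endloop
 endfacet
 facet normal 0.225 0.624 0.749
  outer loop
   vertex 1.0 2.0 4.5
   vertex 3.5 3.5 2.5
   vertex 1.0 5.0 2.0
  endloop
 endfacet
 facet normal 0.700 -0.308 0.644
  outer loop
   vertex 1.0 2.0 4.5
   vertex 1.5 0.0 3.0
   vertex 3.5 3.5 2.5
  endloop
 endfacet
 facet normal 0.721 0.515 -0.464
  outer loop
   vertex 2.5 4.0 1.5
   vertex 3.5 3.5 2.5
   vertex 4.0 1.0 0.5
  endloop
 endfacet
 facet normal 0.396 0.463 -0.793
  outer loop
   vertex 2.5 4.0 1.5
   vertex 4.0 1.0 0.5
   vertex 1.5 4.0 1.0
  endloop
 endfacet
 facet normal 0.527 0.843 -0.105
  outer loop
   vertex 2.5 4.0 1.5
   vertex 1.0 5.0 2.0
   vertex 3.5 3.5 2.5
  endloop
 endfacet
 facet normal 0.298 0.745 -0.596
  outer loop
   vertex 2.5 4.0 1.5
   vertex 1.5 4.0 1.0
   vertex 1.0 5.0 2.0
  endloop
 endfacet
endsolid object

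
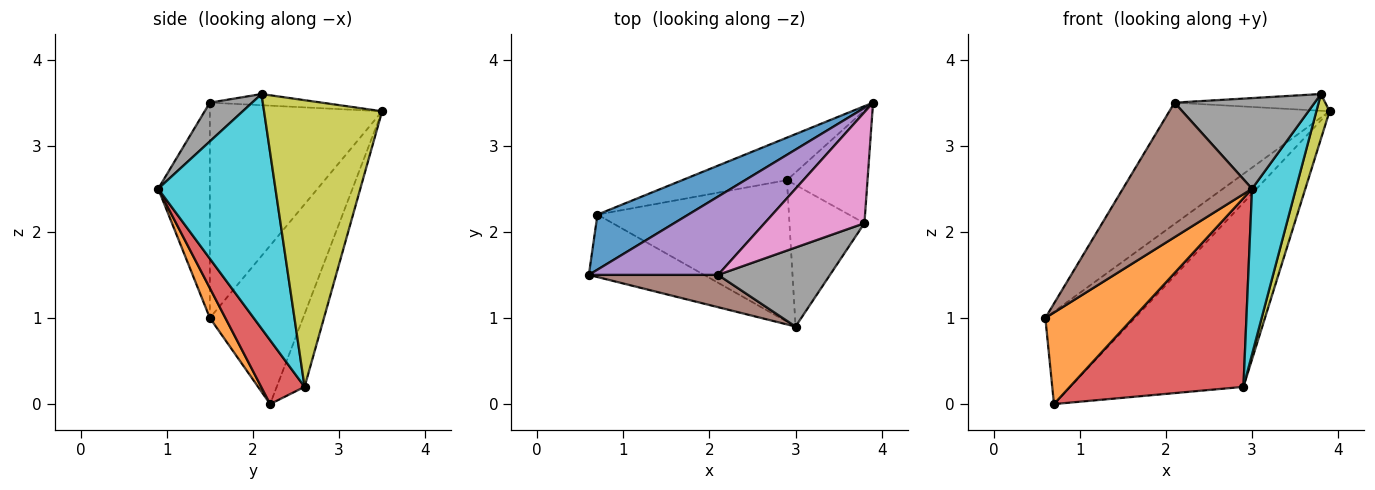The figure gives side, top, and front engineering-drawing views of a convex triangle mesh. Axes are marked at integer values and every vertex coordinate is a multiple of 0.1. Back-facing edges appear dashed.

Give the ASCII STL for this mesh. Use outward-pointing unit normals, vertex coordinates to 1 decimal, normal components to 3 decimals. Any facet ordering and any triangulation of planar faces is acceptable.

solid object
 facet normal -0.666 0.641 0.382
  outer loop
   vertex 0.7 2.2 0.0
   vertex 0.6 1.5 1.0
   vertex 3.9 3.5 3.4
  endloop
 endfacet
 facet normal 0.144 -0.817 -0.558
  outer loop
   vertex 0.7 2.2 0.0
   vertex 3.0 0.9 2.5
   vertex 0.6 1.5 1.0
  endloop
 endfacet
 facet normal -0.155 0.963 -0.222
  outer loop
   vertex 2.9 2.6 0.2
   vertex 0.7 2.2 0.0
   vertex 3.9 3.5 3.4
  endloop
 endfacet
 facet normal 0.196 -0.784 -0.588
  outer loop
   vertex 2.9 2.6 0.2
   vertex 3.0 0.9 2.5
   vertex 0.7 2.2 0.0
  endloop
 endfacet
 facet normal -0.670 0.623 0.402
  outer loop
   vertex 2.1 1.5 3.5
   vertex 3.9 3.5 3.4
   vertex 0.6 1.5 1.0
  endloop
 endfacet
 facet normal -0.362 -0.906 0.217
  outer loop
   vertex 2.1 1.5 3.5
   vertex 0.6 1.5 1.0
   vertex 3.0 0.9 2.5
  endloop
 endfacet
 facet normal -0.110 0.148 0.983
  outer loop
   vertex 3.8 2.1 3.6
   vertex 3.9 3.5 3.4
   vertex 2.1 1.5 3.5
  endloop
 endfacet
 facet normal 0.222 -0.735 0.641
  outer loop
   vertex 3.8 2.1 3.6
   vertex 2.1 1.5 3.5
   vertex 3.0 0.9 2.5
  endloop
 endfacet
 facet normal 0.957 -0.107 -0.269
  outer loop
   vertex 3.8 2.1 3.6
   vertex 2.9 2.6 0.2
   vertex 3.9 3.5 3.4
  endloop
 endfacet
 facet normal 0.897 -0.335 -0.287
  outer loop
   vertex 3.8 2.1 3.6
   vertex 3.0 0.9 2.5
   vertex 2.9 2.6 0.2
  endloop
 endfacet
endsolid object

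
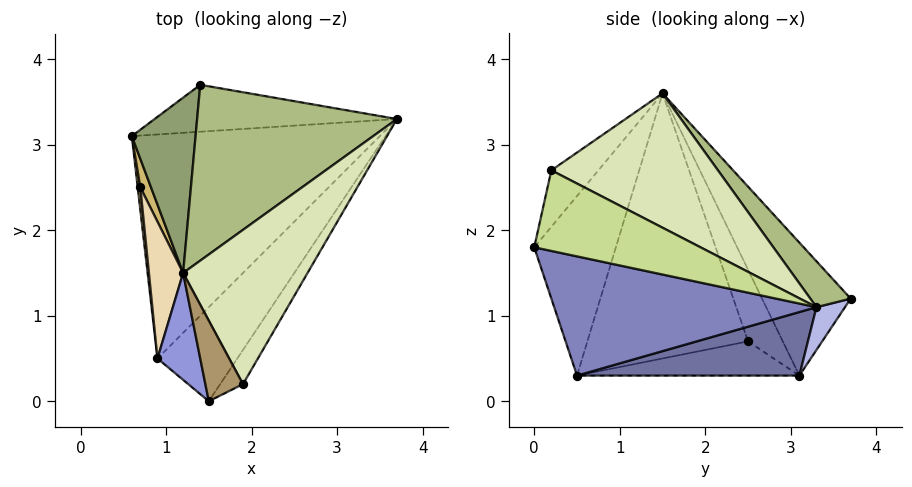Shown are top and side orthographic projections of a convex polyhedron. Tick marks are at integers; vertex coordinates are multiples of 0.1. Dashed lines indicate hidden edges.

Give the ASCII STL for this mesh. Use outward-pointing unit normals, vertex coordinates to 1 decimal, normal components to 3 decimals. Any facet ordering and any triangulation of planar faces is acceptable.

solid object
 facet normal 0.248 0.029 -0.968
  outer loop
   vertex 0.9 0.5 0.3
   vertex 0.6 3.1 0.3
   vertex 3.7 3.3 1.1
  endloop
 endfacet
 facet normal 0.690 -0.558 -0.462
  outer loop
   vertex 0.9 0.5 0.3
   vertex 3.7 3.3 1.1
   vertex 1.5 0.0 1.8
  endloop
 endfacet
 facet normal -0.880 -0.427 0.209
  outer loop
   vertex 0.9 0.5 0.3
   vertex 1.5 0.0 1.8
   vertex 1.2 1.5 3.6
  endloop
 endfacet
 facet normal 0.109 0.780 -0.617
  outer loop
   vertex 1.4 3.7 1.2
   vertex 3.7 3.3 1.1
   vertex 0.6 3.1 0.3
  endloop
 endfacet
 facet normal -0.789 0.484 0.378
  outer loop
   vertex 1.4 3.7 1.2
   vertex 0.6 3.1 0.3
   vertex 1.2 1.5 3.6
  endloop
 endfacet
 facet normal 0.155 0.722 0.675
  outer loop
   vertex 1.4 3.7 1.2
   vertex 1.2 1.5 3.6
   vertex 3.7 3.3 1.1
  endloop
 endfacet
 facet normal 0.789 -0.573 -0.223
  outer loop
   vertex 1.9 0.2 2.7
   vertex 1.5 0.0 1.8
   vertex 3.7 3.3 1.1
  endloop
 endfacet
 facet normal 0.732 -0.075 0.678
  outer loop
   vertex 1.9 0.2 2.7
   vertex 3.7 3.3 1.1
   vertex 1.2 1.5 3.6
  endloop
 endfacet
 facet normal -0.640 -0.640 0.426
  outer loop
   vertex 1.9 0.2 2.7
   vertex 1.2 1.5 3.6
   vertex 1.5 0.0 1.8
  endloop
 endfacet
 facet normal -0.987 -0.066 0.147
  outer loop
   vertex 0.7 2.5 0.7
   vertex 1.2 1.5 3.6
   vertex 0.6 3.1 0.3
  endloop
 endfacet
 facet normal -0.991 -0.114 0.076
  outer loop
   vertex 0.7 2.5 0.7
   vertex 0.6 3.1 0.3
   vertex 0.9 0.5 0.3
  endloop
 endfacet
 facet normal -0.984 -0.124 0.127
  outer loop
   vertex 0.7 2.5 0.7
   vertex 0.9 0.5 0.3
   vertex 1.2 1.5 3.6
  endloop
 endfacet
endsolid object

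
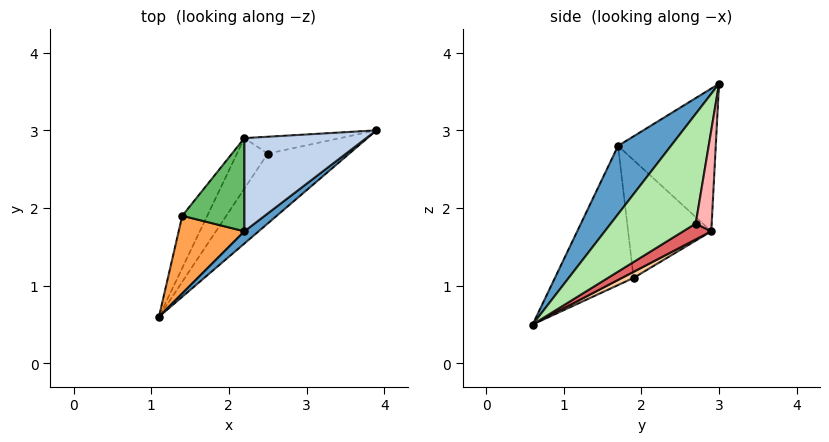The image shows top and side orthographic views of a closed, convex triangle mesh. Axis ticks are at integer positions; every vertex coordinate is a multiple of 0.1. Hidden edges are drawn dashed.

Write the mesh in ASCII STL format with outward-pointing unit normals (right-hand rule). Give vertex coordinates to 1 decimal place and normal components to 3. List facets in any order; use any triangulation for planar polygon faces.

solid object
 facet normal 0.567 -0.815 0.118
  outer loop
   vertex 2.2 1.7 2.8
   vertex 1.1 0.6 0.5
   vertex 3.9 3.0 3.6
  endloop
 endfacet
 facet normal -0.654 0.511 0.558
  outer loop
   vertex 2.2 2.9 1.7
   vertex 2.2 1.7 2.8
   vertex 3.9 3.0 3.6
  endloop
 endfacet
 facet normal -0.904 0.012 0.427
  outer loop
   vertex 1.4 1.9 1.1
   vertex 1.1 0.6 0.5
   vertex 2.2 1.7 2.8
  endloop
 endfacet
 facet normal 0.220 0.367 -0.904
  outer loop
   vertex 1.4 1.9 1.1
   vertex 2.2 2.9 1.7
   vertex 1.1 0.6 0.5
  endloop
 endfacet
 facet normal -0.813 0.393 0.429
  outer loop
   vertex 1.4 1.9 1.1
   vertex 2.2 1.7 2.8
   vertex 2.2 2.9 1.7
  endloop
 endfacet
 facet normal 0.792 -0.163 -0.589
  outer loop
   vertex 2.5 2.7 1.8
   vertex 3.9 3.0 3.6
   vertex 1.1 0.6 0.5
  endloop
 endfacet
 facet normal 0.446 0.237 -0.863
  outer loop
   vertex 2.5 2.7 1.8
   vertex 1.1 0.6 0.5
   vertex 2.2 2.9 1.7
  endloop
 endfacet
 facet normal 0.582 0.597 -0.552
  outer loop
   vertex 2.5 2.7 1.8
   vertex 2.2 2.9 1.7
   vertex 3.9 3.0 3.6
  endloop
 endfacet
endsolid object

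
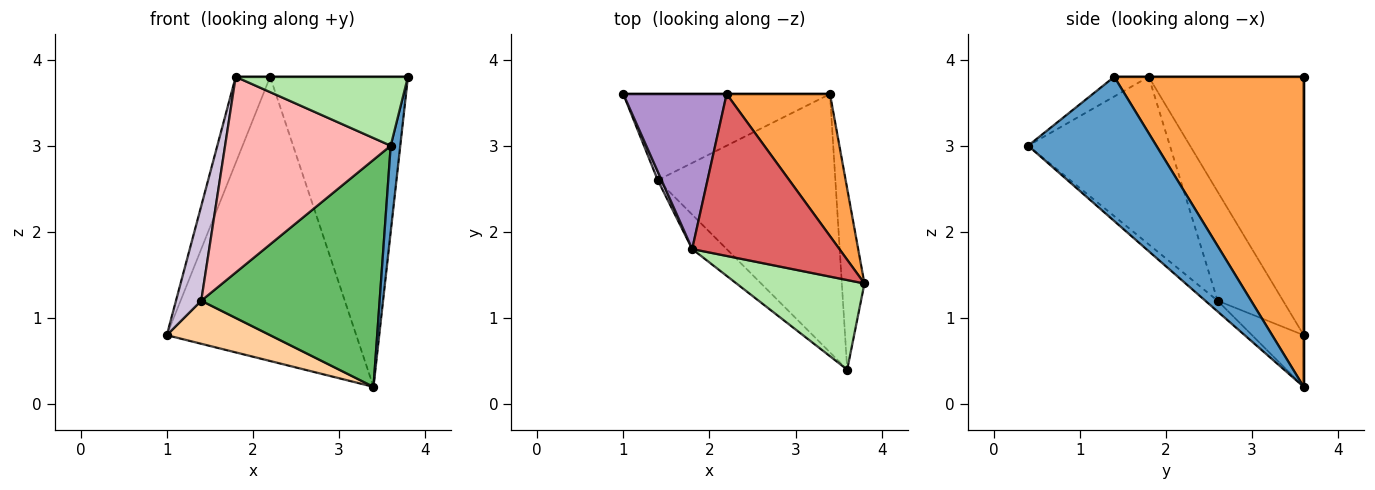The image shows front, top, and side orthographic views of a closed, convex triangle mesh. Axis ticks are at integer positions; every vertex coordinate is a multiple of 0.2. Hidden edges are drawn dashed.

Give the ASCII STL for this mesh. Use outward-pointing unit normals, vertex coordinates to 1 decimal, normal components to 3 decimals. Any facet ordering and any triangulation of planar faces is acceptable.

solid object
 facet normal 0.985 -0.074 -0.154
  outer loop
   vertex 3.6 0.4 3.0
   vertex 3.4 3.6 0.2
   vertex 3.8 1.4 3.8
  endloop
 endfacet
 facet normal 0.000 1.000 0.000
  outer loop
   vertex 2.2 3.6 3.8
   vertex 3.4 3.6 0.2
   vertex 1.0 3.6 0.8
  endloop
 endfacet
 facet normal 0.781 0.568 0.260
  outer loop
   vertex 2.2 3.6 3.8
   vertex 3.8 1.4 3.8
   vertex 3.4 3.6 0.2
  endloop
 endfacet
 facet normal -0.218 -0.436 -0.873
  outer loop
   vertex 1.4 2.6 1.2
   vertex 1.0 3.6 0.8
   vertex 3.4 3.6 0.2
  endloop
 endfacet
 facet normal -0.045 -0.659 -0.750
  outer loop
   vertex 1.4 2.6 1.2
   vertex 3.4 3.6 0.2
   vertex 3.6 0.4 3.0
  endloop
 endfacet
 facet normal -0.121 -0.605 0.787
  outer loop
   vertex 1.8 1.8 3.8
   vertex 3.6 0.4 3.0
   vertex 3.8 1.4 3.8
  endloop
 endfacet
 facet normal 0.000 0.000 1.000
  outer loop
   vertex 1.8 1.8 3.8
   vertex 3.8 1.4 3.8
   vertex 2.2 3.6 3.8
  endloop
 endfacet
 facet normal -0.645 -0.753 -0.133
  outer loop
   vertex 1.8 1.8 3.8
   vertex 1.4 2.6 1.2
   vertex 3.6 0.4 3.0
  endloop
 endfacet
 facet normal -0.909 0.202 0.364
  outer loop
   vertex 1.8 1.8 3.8
   vertex 2.2 3.6 3.8
   vertex 1.0 3.6 0.8
  endloop
 endfacet
 facet normal -0.932 -0.360 0.033
  outer loop
   vertex 1.8 1.8 3.8
   vertex 1.0 3.6 0.8
   vertex 1.4 2.6 1.2
  endloop
 endfacet
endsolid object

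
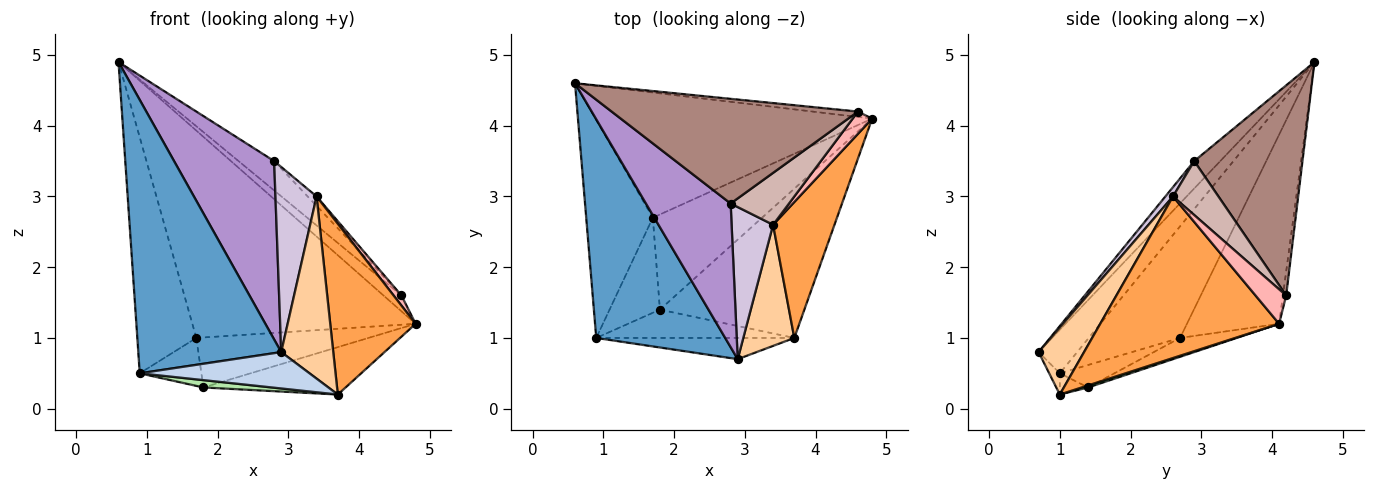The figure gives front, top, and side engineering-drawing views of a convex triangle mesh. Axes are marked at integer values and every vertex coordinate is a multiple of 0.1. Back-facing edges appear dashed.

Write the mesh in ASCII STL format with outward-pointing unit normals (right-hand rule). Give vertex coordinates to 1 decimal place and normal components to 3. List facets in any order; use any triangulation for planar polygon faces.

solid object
 facet normal -0.206 -0.764 0.611
  outer loop
   vertex 0.9 1.0 0.5
   vertex 2.9 0.7 0.8
   vertex 0.6 4.6 4.9
  endloop
 endfacet
 facet normal -0.054 -0.863 -0.503
  outer loop
   vertex 0.9 1.0 0.5
   vertex 3.7 1.0 0.2
   vertex 2.9 0.7 0.8
  endloop
 endfacet
 facet normal 0.854 -0.408 0.324
  outer loop
   vertex 3.4 2.6 3.0
   vertex 3.7 1.0 0.2
   vertex 4.8 4.1 1.2
  endloop
 endfacet
 facet normal 0.588 -0.673 0.448
  outer loop
   vertex 3.4 2.6 3.0
   vertex 2.9 0.7 0.8
   vertex 3.7 1.0 0.2
  endloop
 endfacet
 facet normal 0.014 0.303 -0.953
  outer loop
   vertex 1.8 1.4 0.3
   vertex 4.8 4.1 1.2
   vertex 3.7 1.0 0.2
  endloop
 endfacet
 facet normal -0.103 -0.249 -0.963
  outer loop
   vertex 1.8 1.4 0.3
   vertex 3.7 1.0 0.2
   vertex 0.9 1.0 0.5
  endloop
 endfacet
 facet normal -0.169 0.933 -0.318
  outer loop
   vertex 4.6 4.2 1.6
   vertex 4.8 4.1 1.2
   vertex 0.6 4.6 4.9
  endloop
 endfacet
 facet normal 0.850 -0.218 0.480
  outer loop
   vertex 4.6 4.2 1.6
   vertex 3.4 2.6 3.0
   vertex 4.8 4.1 1.2
  endloop
 endfacet
 facet normal -0.199 -0.763 0.615
  outer loop
   vertex 2.8 2.9 3.5
   vertex 0.6 4.6 4.9
   vertex 2.9 0.7 0.8
  endloop
 endfacet
 facet normal 0.141 -0.765 0.628
  outer loop
   vertex 2.8 2.9 3.5
   vertex 2.9 0.7 0.8
   vertex 3.4 2.6 3.0
  endloop
 endfacet
 facet normal 0.635 0.209 0.744
  outer loop
   vertex 2.8 2.9 3.5
   vertex 4.6 4.2 1.6
   vertex 0.6 4.6 4.9
  endloop
 endfacet
 facet normal 0.673 0.132 0.728
  outer loop
   vertex 2.8 2.9 3.5
   vertex 3.4 2.6 3.0
   vertex 4.6 4.2 1.6
  endloop
 endfacet
 facet normal -0.151 0.460 -0.875
  outer loop
   vertex 1.7 2.7 1.0
   vertex 4.8 4.1 1.2
   vertex 1.8 1.4 0.3
  endloop
 endfacet
 facet normal -0.370 0.418 -0.830
  outer loop
   vertex 1.7 2.7 1.0
   vertex 1.8 1.4 0.3
   vertex 0.9 1.0 0.5
  endloop
 endfacet
 facet normal -0.333 0.807 -0.487
  outer loop
   vertex 1.7 2.7 1.0
   vertex 0.6 4.6 4.9
   vertex 4.8 4.1 1.2
  endloop
 endfacet
 facet normal -0.751 0.485 -0.448
  outer loop
   vertex 1.7 2.7 1.0
   vertex 0.9 1.0 0.5
   vertex 0.6 4.6 4.9
  endloop
 endfacet
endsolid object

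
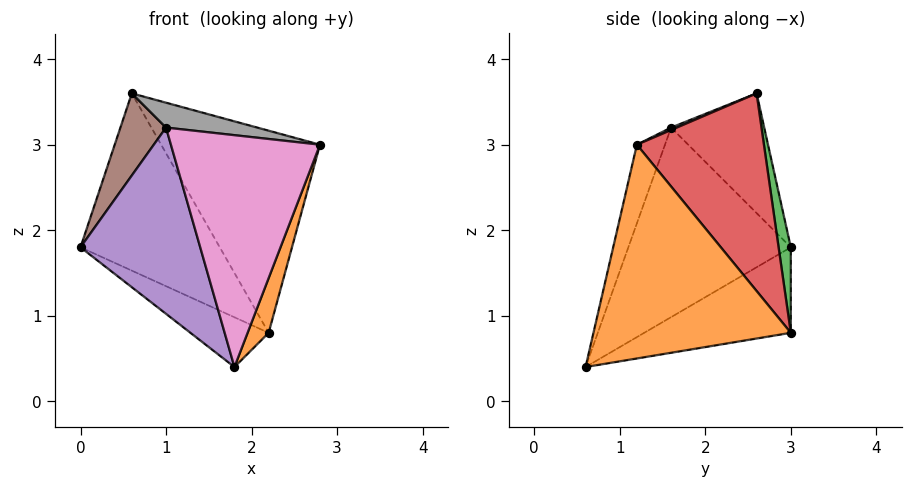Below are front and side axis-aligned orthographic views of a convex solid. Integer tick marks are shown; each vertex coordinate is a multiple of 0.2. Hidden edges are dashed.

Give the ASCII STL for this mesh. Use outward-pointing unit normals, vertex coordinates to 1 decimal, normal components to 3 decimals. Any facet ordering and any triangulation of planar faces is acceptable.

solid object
 facet normal -0.404 0.216 -0.889
  outer loop
   vertex 2.2 3.0 0.8
   vertex 1.8 0.6 0.4
   vertex 0.0 3.0 1.8
  endloop
 endfacet
 facet normal 0.936 -0.100 -0.337
  outer loop
   vertex 2.2 3.0 0.8
   vertex 2.8 1.2 3.0
   vertex 1.8 0.6 0.4
  endloop
 endfacet
 facet normal 0.086 0.978 0.189
  outer loop
   vertex 2.2 3.0 0.8
   vertex 0.0 3.0 1.8
   vertex 0.6 2.6 3.6
  endloop
 endfacet
 facet normal 0.566 0.707 0.424
  outer loop
   vertex 2.2 3.0 0.8
   vertex 0.6 2.6 3.6
   vertex 2.8 1.2 3.0
  endloop
 endfacet
 facet normal -0.805 -0.593 -0.018
  outer loop
   vertex 1.0 1.6 3.2
   vertex 0.0 3.0 1.8
   vertex 1.8 0.6 0.4
  endloop
 endfacet
 facet normal -0.880 -0.431 0.198
  outer loop
   vertex 1.0 1.6 3.2
   vertex 0.6 2.6 3.6
   vertex 0.0 3.0 1.8
  endloop
 endfacet
 facet normal -0.178 -0.942 0.286
  outer loop
   vertex 1.0 1.6 3.2
   vertex 1.8 0.6 0.4
   vertex 2.8 1.2 3.0
  endloop
 endfacet
 facet normal 0.023 -0.363 0.931
  outer loop
   vertex 1.0 1.6 3.2
   vertex 2.8 1.2 3.0
   vertex 0.6 2.6 3.6
  endloop
 endfacet
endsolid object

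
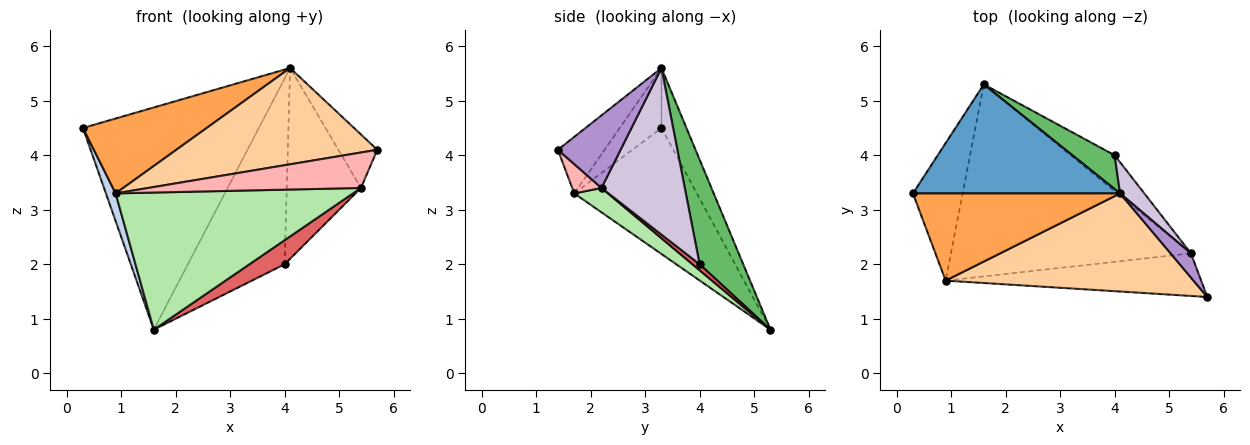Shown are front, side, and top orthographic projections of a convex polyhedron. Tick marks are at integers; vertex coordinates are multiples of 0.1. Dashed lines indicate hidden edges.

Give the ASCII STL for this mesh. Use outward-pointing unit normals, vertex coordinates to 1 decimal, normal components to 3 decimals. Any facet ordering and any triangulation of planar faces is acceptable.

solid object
 facet normal -0.126 0.891 0.437
  outer loop
   vertex 4.1 3.3 5.6
   vertex 1.6 5.3 0.8
   vertex 0.3 3.3 4.5
  endloop
 endfacet
 facet normal -0.928 -0.074 -0.366
  outer loop
   vertex 0.9 1.7 3.3
   vertex 0.3 3.3 4.5
   vertex 1.6 5.3 0.8
  endloop
 endfacet
 facet normal -0.215 -0.636 0.741
  outer loop
   vertex 0.9 1.7 3.3
   vertex 4.1 3.3 5.6
   vertex 0.3 3.3 4.5
  endloop
 endfacet
 facet normal -0.161 -0.691 0.704
  outer loop
   vertex 0.9 1.7 3.3
   vertex 5.7 1.4 4.1
   vertex 4.1 3.3 5.6
  endloop
 endfacet
 facet normal 0.405 0.899 0.164
  outer loop
   vertex 4.0 4.0 2.0
   vertex 1.6 5.3 0.8
   vertex 4.1 3.3 5.6
  endloop
 endfacet
 facet normal 0.082 -0.579 -0.811
  outer loop
   vertex 5.4 2.2 3.4
   vertex 0.9 1.7 3.3
   vertex 1.6 5.3 0.8
  endloop
 endfacet
 facet normal 0.112 -0.554 -0.825
  outer loop
   vertex 5.4 2.2 3.4
   vertex 1.6 5.3 0.8
   vertex 4.0 4.0 2.0
  endloop
 endfacet
 facet normal 0.088 -0.637 -0.766
  outer loop
   vertex 5.4 2.2 3.4
   vertex 5.7 1.4 4.1
   vertex 0.9 1.7 3.3
  endloop
 endfacet
 facet normal 0.827 0.513 0.232
  outer loop
   vertex 5.4 2.2 3.4
   vertex 4.1 3.3 5.6
   vertex 5.7 1.4 4.1
  endloop
 endfacet
 facet normal 0.742 0.661 0.108
  outer loop
   vertex 5.4 2.2 3.4
   vertex 4.0 4.0 2.0
   vertex 4.1 3.3 5.6
  endloop
 endfacet
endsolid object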